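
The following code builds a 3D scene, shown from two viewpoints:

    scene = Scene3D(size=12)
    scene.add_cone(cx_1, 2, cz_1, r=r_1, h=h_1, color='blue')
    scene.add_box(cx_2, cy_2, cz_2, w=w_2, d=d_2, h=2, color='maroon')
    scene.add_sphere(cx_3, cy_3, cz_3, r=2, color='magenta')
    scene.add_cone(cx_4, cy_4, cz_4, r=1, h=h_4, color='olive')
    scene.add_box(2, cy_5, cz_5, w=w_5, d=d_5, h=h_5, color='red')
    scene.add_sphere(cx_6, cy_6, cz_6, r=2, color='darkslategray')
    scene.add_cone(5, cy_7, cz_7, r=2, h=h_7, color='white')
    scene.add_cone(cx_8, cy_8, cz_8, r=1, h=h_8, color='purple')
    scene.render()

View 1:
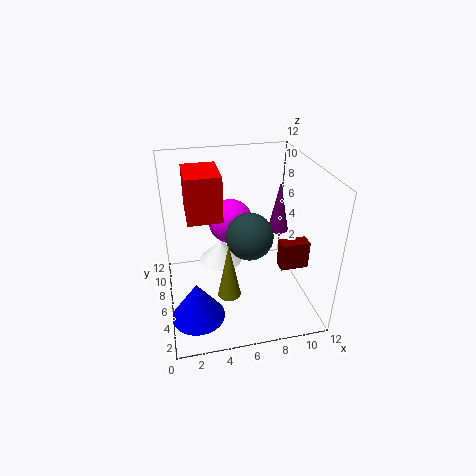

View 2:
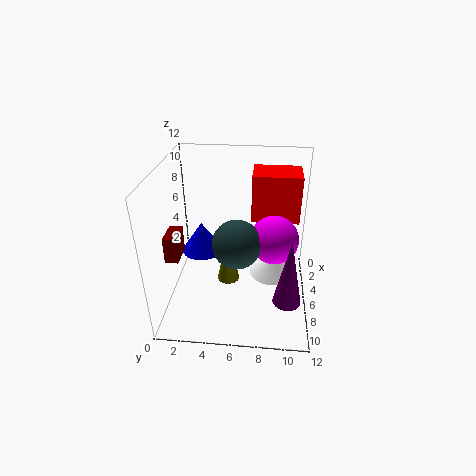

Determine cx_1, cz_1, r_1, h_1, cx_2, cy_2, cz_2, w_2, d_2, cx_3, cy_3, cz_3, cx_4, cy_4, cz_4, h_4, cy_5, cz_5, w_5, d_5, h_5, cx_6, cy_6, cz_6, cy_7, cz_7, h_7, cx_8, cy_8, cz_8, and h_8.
cx_1 = 2, cz_1 = 2, r_1 = 2, h_1 = 3, cx_2 = 8, cy_2 = 1, cz_2 = 6, w_2 = 2, d_2 = 1, cx_3 = 6, cy_3 = 9, cz_3 = 6, cx_4 = 5, cy_4 = 5, cz_4 = 1, h_4 = 5, cy_5 = 7, cz_5 = 7, w_5 = 3, d_5 = 4, h_5 = 4, cx_6 = 7, cy_6 = 6, cz_6 = 6, cy_7 = 9, cz_7 = 2, h_7 = 2, cx_8 = 11, cy_8 = 10, cz_8 = 4, h_8 = 5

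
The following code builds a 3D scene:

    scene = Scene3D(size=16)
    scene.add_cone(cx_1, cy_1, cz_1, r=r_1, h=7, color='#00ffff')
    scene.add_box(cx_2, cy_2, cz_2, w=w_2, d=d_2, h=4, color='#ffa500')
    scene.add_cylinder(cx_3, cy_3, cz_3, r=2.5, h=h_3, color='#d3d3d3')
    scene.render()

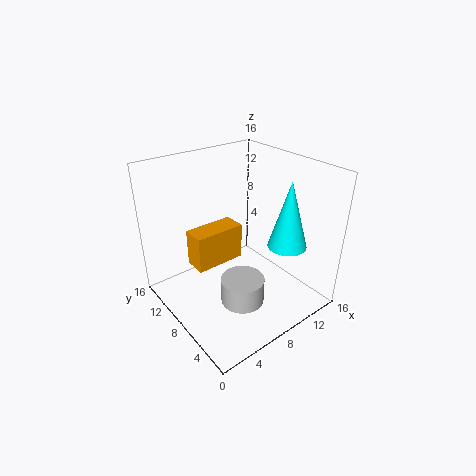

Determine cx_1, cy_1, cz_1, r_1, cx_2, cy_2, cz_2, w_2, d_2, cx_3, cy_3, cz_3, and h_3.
cx_1 = 10.5
cy_1 = 3
cz_1 = 8.5
r_1 = 2
cx_2 = 3
cy_2 = 8
cz_2 = 5.5
w_2 = 5.5
d_2 = 2.5
cx_3 = 7.5
cy_3 = 6.5
cz_3 = 0.5
h_3 = 3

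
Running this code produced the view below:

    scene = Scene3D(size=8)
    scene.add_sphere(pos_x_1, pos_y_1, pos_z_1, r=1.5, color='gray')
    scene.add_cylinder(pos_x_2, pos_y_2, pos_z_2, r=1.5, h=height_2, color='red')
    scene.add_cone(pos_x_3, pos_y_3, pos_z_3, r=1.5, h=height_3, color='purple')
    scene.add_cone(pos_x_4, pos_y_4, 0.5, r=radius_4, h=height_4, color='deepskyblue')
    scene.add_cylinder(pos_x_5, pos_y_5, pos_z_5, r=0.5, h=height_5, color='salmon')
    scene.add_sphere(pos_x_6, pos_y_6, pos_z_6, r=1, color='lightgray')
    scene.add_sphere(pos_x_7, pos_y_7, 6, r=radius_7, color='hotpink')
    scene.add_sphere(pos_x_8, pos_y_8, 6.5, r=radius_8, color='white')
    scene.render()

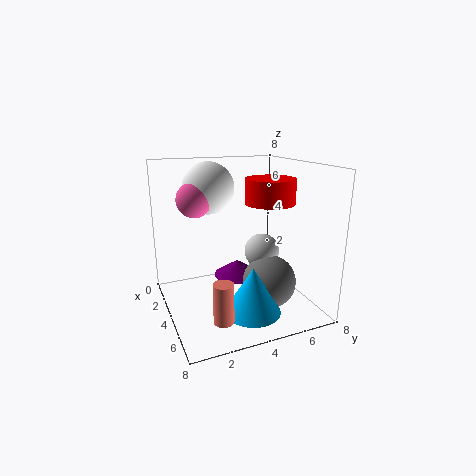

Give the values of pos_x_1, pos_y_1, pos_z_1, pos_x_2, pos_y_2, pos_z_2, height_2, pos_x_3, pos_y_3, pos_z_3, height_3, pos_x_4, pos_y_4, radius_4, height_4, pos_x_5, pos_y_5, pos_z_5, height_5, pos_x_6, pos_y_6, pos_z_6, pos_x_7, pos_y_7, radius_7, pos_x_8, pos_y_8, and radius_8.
pos_x_1 = 5, pos_y_1 = 5.5, pos_z_1 = 1.5, pos_x_2 = 3, pos_y_2 = 6.5, pos_z_2 = 5.5, height_2 = 1.5, pos_x_3 = 1.5, pos_y_3 = 5, pos_z_3 = 0.5, height_3 = 1, pos_x_4 = 6, pos_y_4 = 4, radius_4 = 1.5, height_4 = 2.5, pos_x_5 = 7, pos_y_5 = 2, pos_z_5 = 1, height_5 = 2, pos_x_6 = 4, pos_y_6 = 5.5, pos_z_6 = 3, pos_x_7 = 2.5, pos_y_7 = 2, radius_7 = 1, pos_x_8 = 2, pos_y_8 = 3, radius_8 = 1.5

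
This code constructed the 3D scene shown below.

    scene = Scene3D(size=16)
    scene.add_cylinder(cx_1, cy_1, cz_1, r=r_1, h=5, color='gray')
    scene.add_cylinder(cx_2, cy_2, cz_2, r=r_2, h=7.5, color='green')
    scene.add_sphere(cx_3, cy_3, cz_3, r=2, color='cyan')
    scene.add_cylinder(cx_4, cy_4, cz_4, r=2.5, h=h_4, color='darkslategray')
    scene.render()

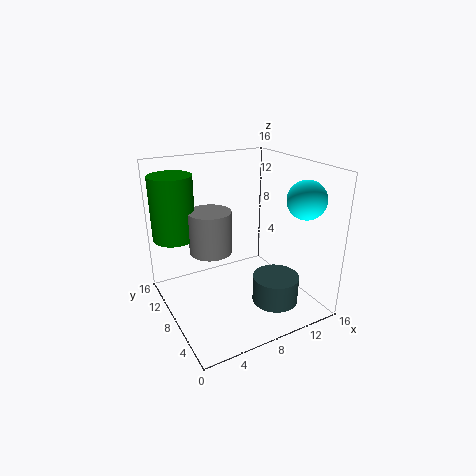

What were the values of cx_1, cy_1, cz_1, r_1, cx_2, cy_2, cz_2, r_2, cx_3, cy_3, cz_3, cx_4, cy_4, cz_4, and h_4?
cx_1 = 6
cy_1 = 11
cz_1 = 5.5
r_1 = 2.5
cx_2 = 2.5
cy_2 = 13.5
cz_2 = 7
r_2 = 2.5
cx_3 = 13
cy_3 = 3
cz_3 = 13
cx_4 = 10.5
cy_4 = 4
cz_4 = 1.5
h_4 = 3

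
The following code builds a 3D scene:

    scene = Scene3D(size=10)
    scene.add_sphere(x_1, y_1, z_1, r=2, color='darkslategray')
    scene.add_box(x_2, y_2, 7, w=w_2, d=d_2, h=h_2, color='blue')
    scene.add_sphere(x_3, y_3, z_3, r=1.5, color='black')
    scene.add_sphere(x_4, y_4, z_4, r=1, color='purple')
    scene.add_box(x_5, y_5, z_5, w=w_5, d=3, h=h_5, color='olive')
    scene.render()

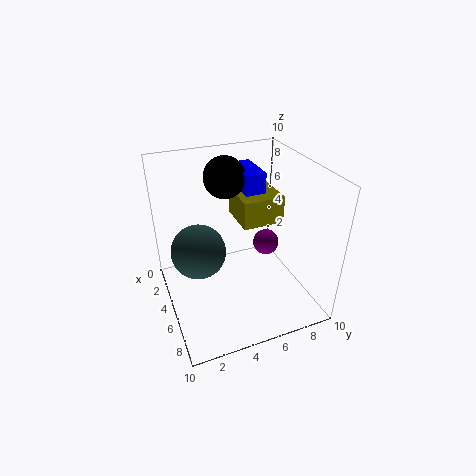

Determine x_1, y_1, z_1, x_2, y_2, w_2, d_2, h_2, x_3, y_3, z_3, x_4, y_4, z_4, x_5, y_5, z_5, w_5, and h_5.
x_1 = 3.5, y_1 = 2.5, z_1 = 3.5, x_2 = 1, y_2 = 6, w_2 = 3, d_2 = 1.5, h_2 = 2, x_3 = 2.5, y_3 = 5, z_3 = 8.5, x_4 = 3.5, y_4 = 8, z_4 = 3, x_5 = 2, y_5 = 5.5, z_5 = 5.5, w_5 = 3, h_5 = 2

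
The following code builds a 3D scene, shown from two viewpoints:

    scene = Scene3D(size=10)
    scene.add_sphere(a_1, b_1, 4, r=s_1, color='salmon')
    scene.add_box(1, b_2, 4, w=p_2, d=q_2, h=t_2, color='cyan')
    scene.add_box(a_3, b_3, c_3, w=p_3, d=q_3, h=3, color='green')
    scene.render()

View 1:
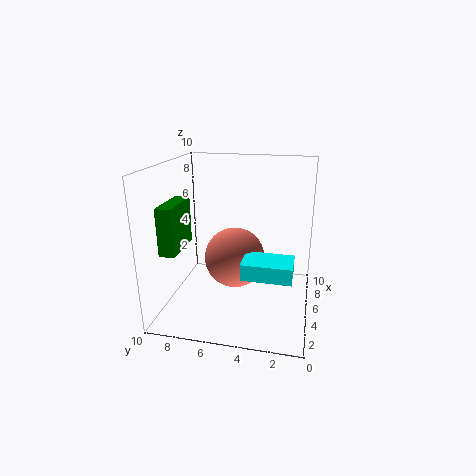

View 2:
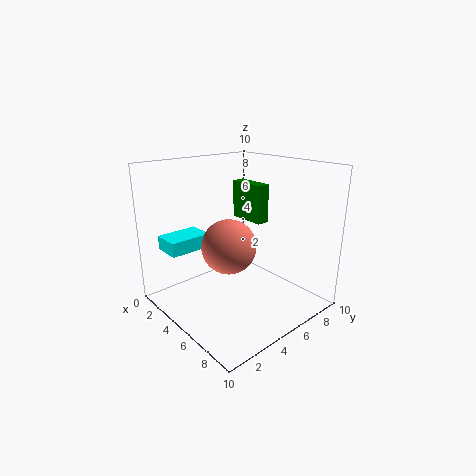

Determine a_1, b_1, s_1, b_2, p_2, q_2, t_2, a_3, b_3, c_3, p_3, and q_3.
a_1 = 4; b_1 = 5; s_1 = 2; b_2 = 1; p_2 = 2; q_2 = 3; t_2 = 1; a_3 = 1; b_3 = 8; c_3 = 5; p_3 = 3; q_3 = 1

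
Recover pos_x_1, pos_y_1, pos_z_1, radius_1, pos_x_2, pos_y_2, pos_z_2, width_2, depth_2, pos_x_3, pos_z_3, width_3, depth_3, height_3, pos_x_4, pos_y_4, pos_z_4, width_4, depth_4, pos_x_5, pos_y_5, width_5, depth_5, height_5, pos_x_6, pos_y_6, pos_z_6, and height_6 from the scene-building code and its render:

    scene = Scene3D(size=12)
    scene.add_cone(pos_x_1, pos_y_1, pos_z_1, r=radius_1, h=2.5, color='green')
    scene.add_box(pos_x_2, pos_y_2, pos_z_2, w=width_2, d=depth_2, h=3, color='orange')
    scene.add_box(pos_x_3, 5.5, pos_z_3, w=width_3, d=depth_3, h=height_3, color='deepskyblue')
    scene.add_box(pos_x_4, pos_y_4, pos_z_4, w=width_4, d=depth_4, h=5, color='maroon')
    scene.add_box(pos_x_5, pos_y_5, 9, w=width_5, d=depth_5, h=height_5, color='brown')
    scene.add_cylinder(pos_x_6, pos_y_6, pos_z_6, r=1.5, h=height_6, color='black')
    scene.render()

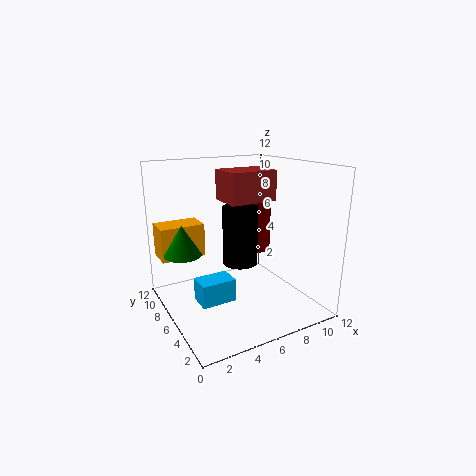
pos_x_1 = 1.5
pos_y_1 = 7
pos_z_1 = 5
radius_1 = 1.5
pos_x_2 = 0.5
pos_y_2 = 9.5
pos_z_2 = 3.5
width_2 = 4
depth_2 = 2.5
pos_x_3 = 2.5
pos_z_3 = 0.5
width_3 = 3
depth_3 = 2
height_3 = 2
pos_x_4 = 9.5
pos_y_4 = 8.5
pos_z_4 = 3
width_4 = 1.5
depth_4 = 3
pos_x_5 = 5
pos_y_5 = 5
width_5 = 4
depth_5 = 3
height_5 = 2.5
pos_x_6 = 6.5
pos_y_6 = 6.5
pos_z_6 = 3.5
height_6 = 5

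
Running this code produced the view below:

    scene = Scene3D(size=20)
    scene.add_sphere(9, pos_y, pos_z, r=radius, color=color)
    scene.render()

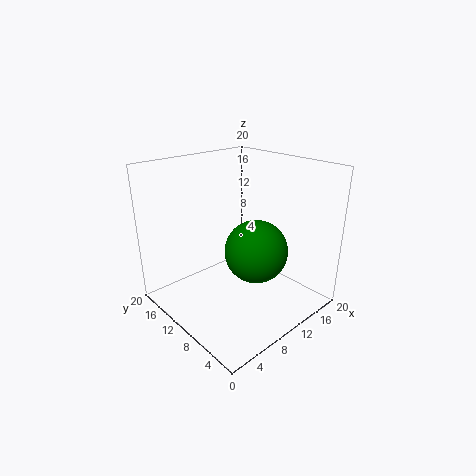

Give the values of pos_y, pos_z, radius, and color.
pos_y = 5.5, pos_z = 10, radius = 4, color = 'green'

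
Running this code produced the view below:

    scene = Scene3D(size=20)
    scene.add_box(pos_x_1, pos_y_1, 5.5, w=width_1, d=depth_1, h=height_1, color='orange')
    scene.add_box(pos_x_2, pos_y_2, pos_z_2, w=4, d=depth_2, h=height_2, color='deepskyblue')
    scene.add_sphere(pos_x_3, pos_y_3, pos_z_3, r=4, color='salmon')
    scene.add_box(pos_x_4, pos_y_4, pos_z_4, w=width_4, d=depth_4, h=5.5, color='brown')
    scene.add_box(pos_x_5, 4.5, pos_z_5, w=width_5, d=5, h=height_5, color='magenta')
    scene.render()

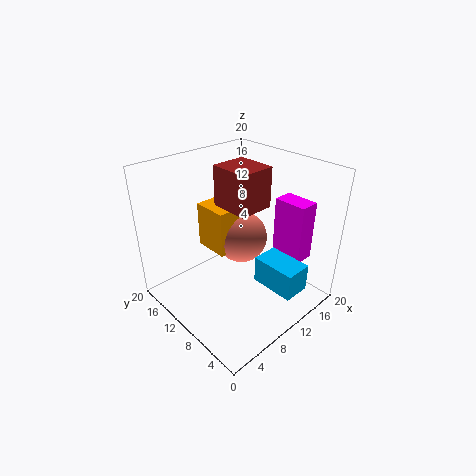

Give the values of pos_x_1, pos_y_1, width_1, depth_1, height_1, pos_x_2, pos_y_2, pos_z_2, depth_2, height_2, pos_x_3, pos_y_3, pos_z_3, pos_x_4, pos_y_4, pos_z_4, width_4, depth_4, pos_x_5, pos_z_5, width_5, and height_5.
pos_x_1 = 9.5
pos_y_1 = 13
width_1 = 4.5
depth_1 = 5.5
height_1 = 7
pos_x_2 = 12
pos_y_2 = 2
pos_z_2 = 2.5
depth_2 = 6.5
height_2 = 4
pos_x_3 = 14
pos_y_3 = 13.5
pos_z_3 = 7
pos_x_4 = 8.5
pos_y_4 = 7.5
pos_z_4 = 14.5
width_4 = 5
depth_4 = 5.5
pos_x_5 = 17
pos_z_5 = 5
width_5 = 3
height_5 = 9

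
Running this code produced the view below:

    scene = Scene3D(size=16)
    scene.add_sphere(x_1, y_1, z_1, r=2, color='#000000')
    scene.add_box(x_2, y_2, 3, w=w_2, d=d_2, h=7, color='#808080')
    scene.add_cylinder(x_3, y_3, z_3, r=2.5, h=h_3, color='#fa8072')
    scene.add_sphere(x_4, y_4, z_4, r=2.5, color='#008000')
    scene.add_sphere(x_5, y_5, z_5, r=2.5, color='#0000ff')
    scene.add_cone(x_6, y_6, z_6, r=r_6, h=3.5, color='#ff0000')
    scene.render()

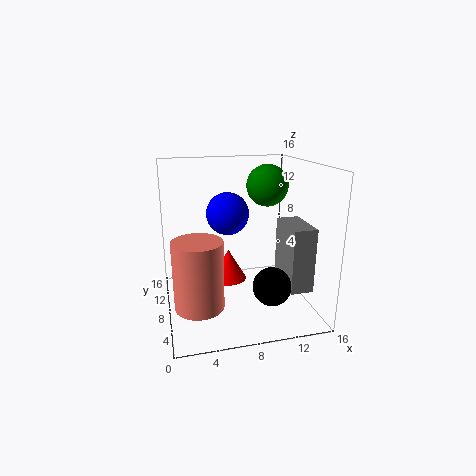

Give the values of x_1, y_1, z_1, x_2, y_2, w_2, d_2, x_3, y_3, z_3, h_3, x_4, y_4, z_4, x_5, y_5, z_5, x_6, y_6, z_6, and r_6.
x_1 = 10.5, y_1 = 3.5, z_1 = 4, x_2 = 12.5, y_2 = 3, w_2 = 2.5, d_2 = 5, x_3 = 3, y_3 = 4, z_3 = 2.5, h_3 = 7, x_4 = 12.5, y_4 = 11.5, z_4 = 13, x_5 = 7.5, y_5 = 11, z_5 = 10, x_6 = 7, y_6 = 8.5, z_6 = 3, r_6 = 2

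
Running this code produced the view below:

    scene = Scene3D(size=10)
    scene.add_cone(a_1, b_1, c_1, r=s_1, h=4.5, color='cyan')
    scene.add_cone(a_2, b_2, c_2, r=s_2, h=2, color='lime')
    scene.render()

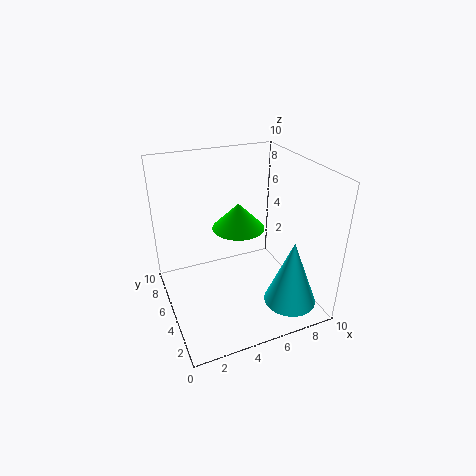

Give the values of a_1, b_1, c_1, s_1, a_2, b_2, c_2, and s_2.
a_1 = 7.5, b_1 = 1.75, c_1 = 1.25, s_1 = 1.75, a_2 = 6, b_2 = 7.25, c_2 = 4.5, s_2 = 2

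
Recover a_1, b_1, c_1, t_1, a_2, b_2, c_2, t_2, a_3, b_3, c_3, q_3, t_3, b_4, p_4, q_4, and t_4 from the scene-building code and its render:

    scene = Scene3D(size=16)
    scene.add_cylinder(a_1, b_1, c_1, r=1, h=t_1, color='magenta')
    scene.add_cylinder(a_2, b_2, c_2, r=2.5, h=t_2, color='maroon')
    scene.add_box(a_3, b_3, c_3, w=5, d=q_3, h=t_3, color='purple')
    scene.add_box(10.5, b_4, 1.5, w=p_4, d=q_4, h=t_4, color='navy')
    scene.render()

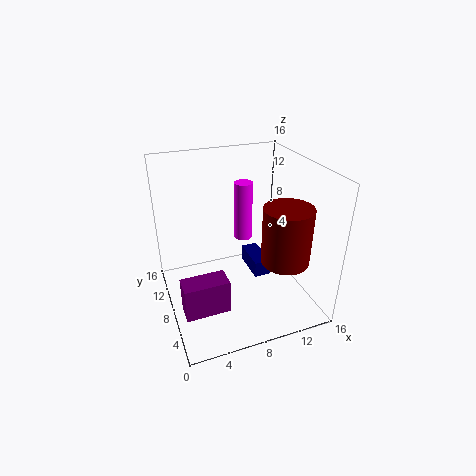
a_1 = 9, b_1 = 9, c_1 = 7.5, t_1 = 6.5, a_2 = 11.5, b_2 = 3.5, c_2 = 7, t_2 = 6, a_3 = 1, b_3 = 5, c_3 = 0.5, q_3 = 2.5, t_3 = 4, b_4 = 8.5, p_4 = 2, q_4 = 4.5, t_4 = 2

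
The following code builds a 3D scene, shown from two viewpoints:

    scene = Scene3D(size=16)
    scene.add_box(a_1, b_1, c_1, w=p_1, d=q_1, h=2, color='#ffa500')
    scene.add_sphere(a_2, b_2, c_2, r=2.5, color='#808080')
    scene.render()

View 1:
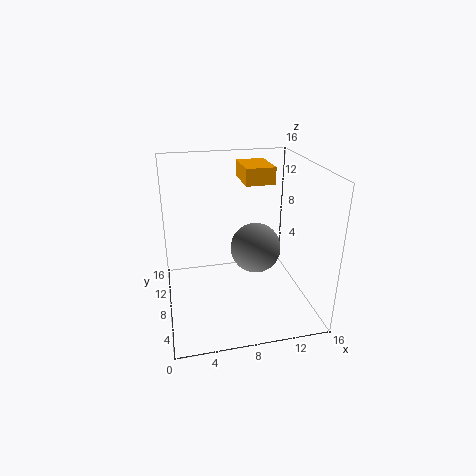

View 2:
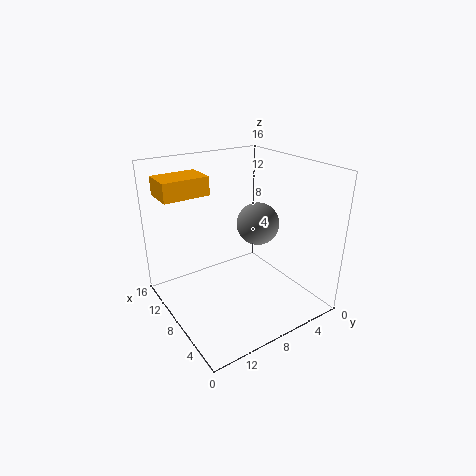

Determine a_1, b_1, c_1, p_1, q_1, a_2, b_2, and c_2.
a_1 = 9.5; b_1 = 10.5; c_1 = 13; p_1 = 3.5; q_1 = 5; a_2 = 9; b_2 = 4.5; c_2 = 8.5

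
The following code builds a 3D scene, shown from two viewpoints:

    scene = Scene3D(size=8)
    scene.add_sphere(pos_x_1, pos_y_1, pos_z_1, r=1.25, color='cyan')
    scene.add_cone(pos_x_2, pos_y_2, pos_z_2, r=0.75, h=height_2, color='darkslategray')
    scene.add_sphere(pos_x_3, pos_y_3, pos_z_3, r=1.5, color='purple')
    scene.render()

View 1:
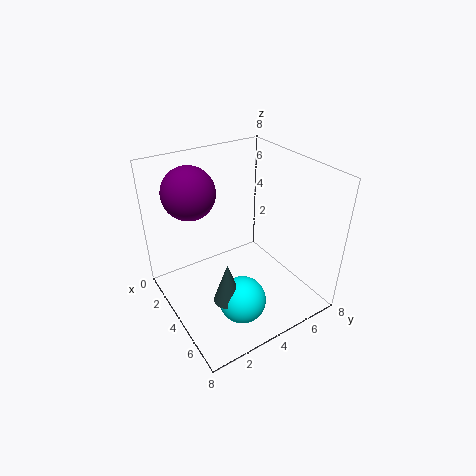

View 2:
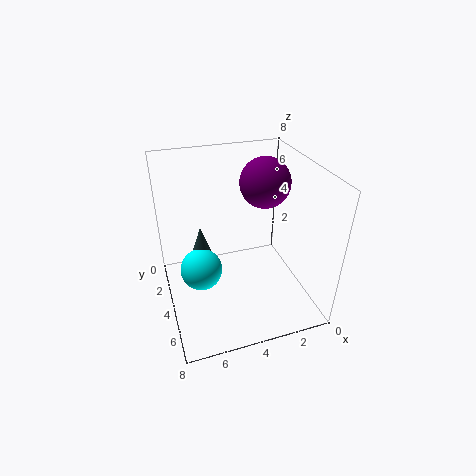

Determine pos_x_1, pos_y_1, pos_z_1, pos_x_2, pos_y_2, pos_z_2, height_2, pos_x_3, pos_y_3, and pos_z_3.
pos_x_1 = 6
pos_y_1 = 3
pos_z_1 = 1.5
pos_x_2 = 5.75
pos_y_2 = 2.25
pos_z_2 = 1.75
height_2 = 2.25
pos_x_3 = 1.75
pos_y_3 = 2.25
pos_z_3 = 6.25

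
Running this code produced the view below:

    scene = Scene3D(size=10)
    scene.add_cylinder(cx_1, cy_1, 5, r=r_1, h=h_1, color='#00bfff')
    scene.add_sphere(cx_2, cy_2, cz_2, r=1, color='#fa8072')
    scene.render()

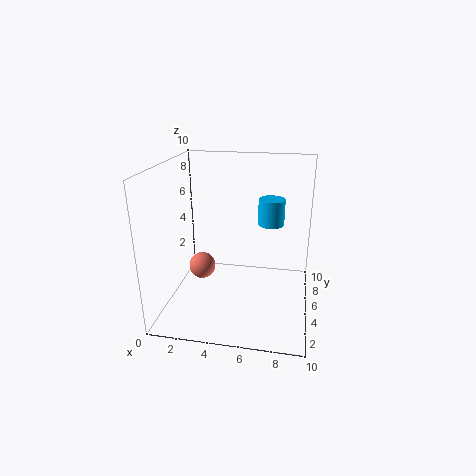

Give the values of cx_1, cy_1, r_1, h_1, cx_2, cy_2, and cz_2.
cx_1 = 7, cy_1 = 8, r_1 = 1, h_1 = 2, cx_2 = 2, cy_2 = 6, cz_2 = 2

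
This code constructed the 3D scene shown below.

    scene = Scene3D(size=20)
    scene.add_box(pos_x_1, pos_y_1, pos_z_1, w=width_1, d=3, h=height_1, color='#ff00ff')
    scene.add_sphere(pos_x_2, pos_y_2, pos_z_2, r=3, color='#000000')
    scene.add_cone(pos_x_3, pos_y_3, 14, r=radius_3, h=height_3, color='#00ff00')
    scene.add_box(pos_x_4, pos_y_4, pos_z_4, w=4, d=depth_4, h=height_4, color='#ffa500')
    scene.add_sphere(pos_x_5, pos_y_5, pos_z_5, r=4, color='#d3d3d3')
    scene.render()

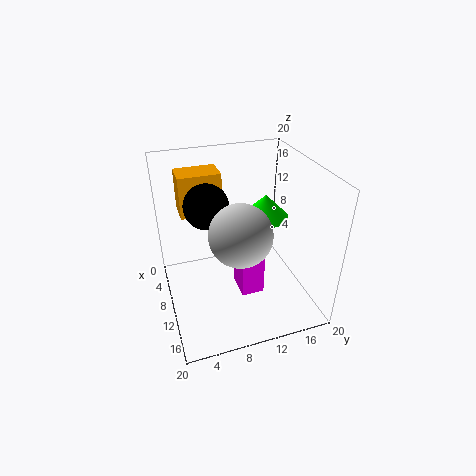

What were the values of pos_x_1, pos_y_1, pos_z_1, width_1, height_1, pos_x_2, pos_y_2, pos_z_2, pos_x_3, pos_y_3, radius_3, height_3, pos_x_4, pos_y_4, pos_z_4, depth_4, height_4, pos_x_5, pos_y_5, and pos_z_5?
pos_x_1 = 11
pos_y_1 = 9
pos_z_1 = 4
width_1 = 4
height_1 = 6
pos_x_2 = 9
pos_y_2 = 6
pos_z_2 = 15
pos_x_3 = 12
pos_y_3 = 13
radius_3 = 3
height_3 = 3
pos_x_4 = 2
pos_y_4 = 3
pos_z_4 = 12
depth_4 = 6
height_4 = 6
pos_x_5 = 14
pos_y_5 = 9
pos_z_5 = 13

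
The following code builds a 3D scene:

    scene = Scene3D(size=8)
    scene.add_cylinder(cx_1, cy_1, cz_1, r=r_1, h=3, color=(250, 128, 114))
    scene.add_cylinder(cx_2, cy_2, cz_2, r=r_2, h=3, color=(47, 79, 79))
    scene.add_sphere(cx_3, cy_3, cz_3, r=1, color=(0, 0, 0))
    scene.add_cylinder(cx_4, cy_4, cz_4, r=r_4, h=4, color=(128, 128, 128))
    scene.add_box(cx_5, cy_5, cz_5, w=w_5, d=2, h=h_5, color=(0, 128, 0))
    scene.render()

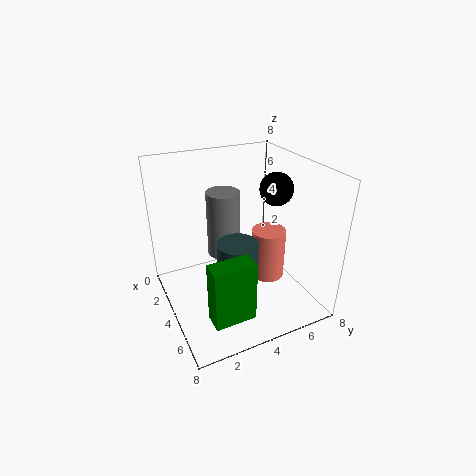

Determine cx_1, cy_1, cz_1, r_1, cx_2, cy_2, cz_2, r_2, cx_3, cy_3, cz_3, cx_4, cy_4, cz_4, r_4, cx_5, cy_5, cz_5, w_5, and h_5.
cx_1 = 4
cy_1 = 6
cz_1 = 1
r_1 = 1
cx_2 = 6
cy_2 = 3
cz_2 = 2
r_2 = 1
cx_3 = 3
cy_3 = 7
cz_3 = 6
cx_4 = 2
cy_4 = 4
cz_4 = 2
r_4 = 1
cx_5 = 7
cy_5 = 1
cz_5 = 2
w_5 = 1
h_5 = 3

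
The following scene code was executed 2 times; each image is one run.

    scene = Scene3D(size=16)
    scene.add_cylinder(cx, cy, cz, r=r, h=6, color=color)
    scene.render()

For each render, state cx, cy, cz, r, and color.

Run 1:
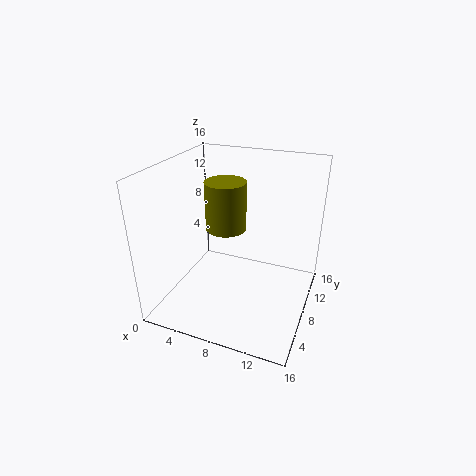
cx = 5; cy = 11.5; cz = 7; r = 2.5; color = 'olive'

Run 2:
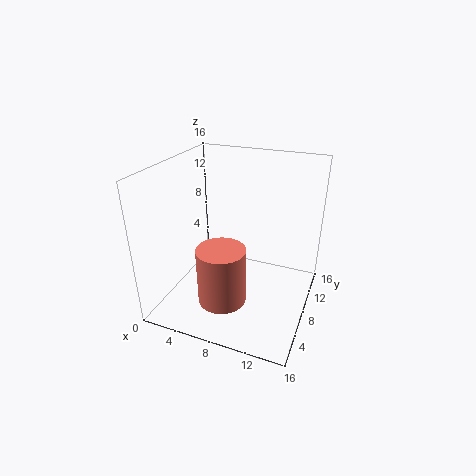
cx = 8; cy = 3.5; cz = 3; r = 2.5; color = 'salmon'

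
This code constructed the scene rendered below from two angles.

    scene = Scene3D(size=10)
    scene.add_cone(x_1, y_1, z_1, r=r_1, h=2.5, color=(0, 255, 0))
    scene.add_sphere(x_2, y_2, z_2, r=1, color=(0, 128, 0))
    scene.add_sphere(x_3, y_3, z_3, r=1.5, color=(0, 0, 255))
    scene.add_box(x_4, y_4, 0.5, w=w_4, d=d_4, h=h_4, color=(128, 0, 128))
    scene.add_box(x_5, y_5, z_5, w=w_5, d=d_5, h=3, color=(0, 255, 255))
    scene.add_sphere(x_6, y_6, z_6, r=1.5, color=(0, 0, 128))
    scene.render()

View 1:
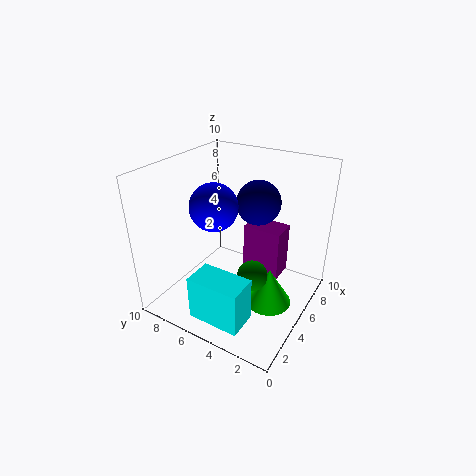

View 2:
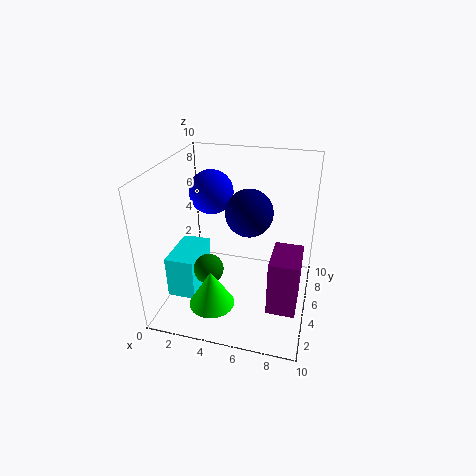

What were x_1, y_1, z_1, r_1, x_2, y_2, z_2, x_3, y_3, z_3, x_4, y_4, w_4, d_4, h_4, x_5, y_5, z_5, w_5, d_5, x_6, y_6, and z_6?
x_1 = 4; y_1 = 2; z_1 = 1.5; r_1 = 1.5; x_2 = 3.5; y_2 = 3; z_2 = 3.5; x_3 = 3; y_3 = 5.5; z_3 = 8; x_4 = 7.5; y_4 = 3; w_4 = 2; d_4 = 3; h_4 = 4; x_5 = 0.5; y_5 = 2.5; z_5 = 1; w_5 = 2; d_5 = 3.5; x_6 = 6; y_6 = 4; z_6 = 7.5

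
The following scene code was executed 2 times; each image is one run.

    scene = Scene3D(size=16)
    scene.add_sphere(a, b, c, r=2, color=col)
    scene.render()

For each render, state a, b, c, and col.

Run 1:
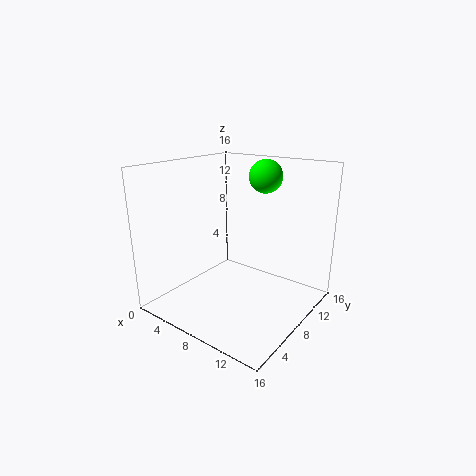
a = 8; b = 13.5; c = 14; col = 'lime'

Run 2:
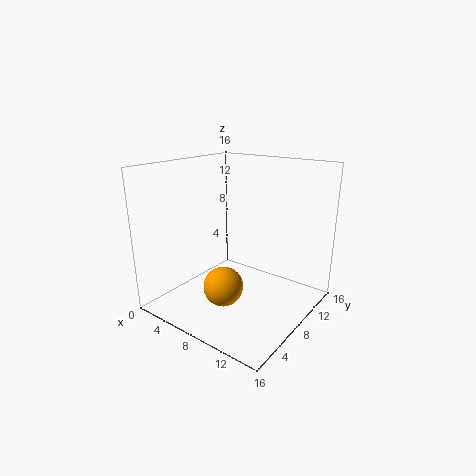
a = 9.5; b = 3.5; c = 4.5; col = 'orange'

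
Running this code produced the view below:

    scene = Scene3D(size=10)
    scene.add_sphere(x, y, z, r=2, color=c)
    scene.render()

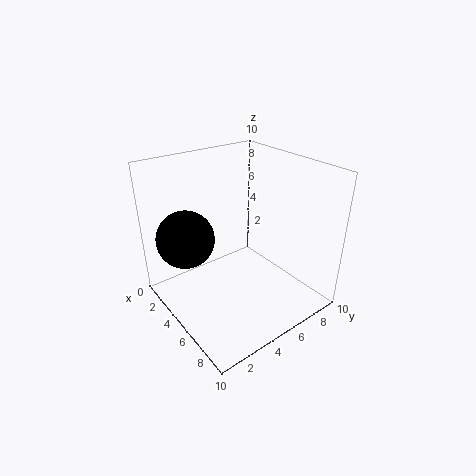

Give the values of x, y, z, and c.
x = 3
y = 2
z = 5
c = 'black'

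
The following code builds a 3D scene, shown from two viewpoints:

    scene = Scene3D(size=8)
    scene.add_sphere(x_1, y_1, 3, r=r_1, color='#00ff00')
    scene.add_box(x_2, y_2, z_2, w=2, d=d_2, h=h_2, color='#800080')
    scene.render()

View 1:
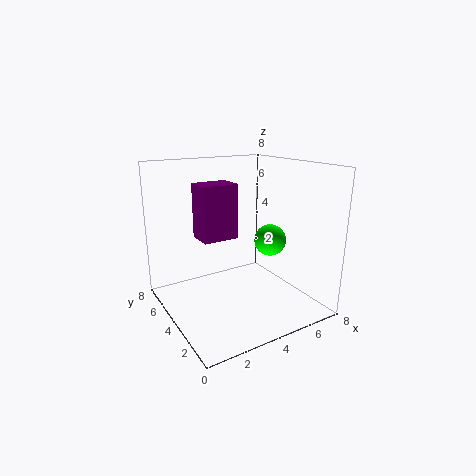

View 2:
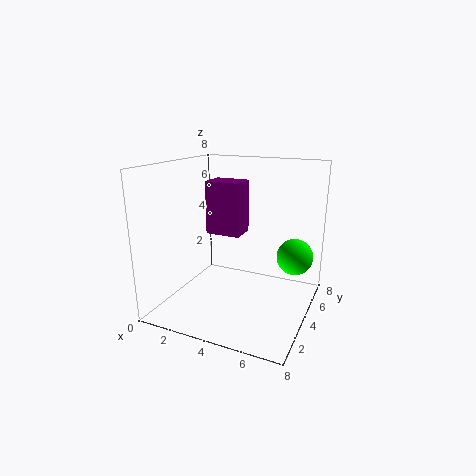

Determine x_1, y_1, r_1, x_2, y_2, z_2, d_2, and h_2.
x_1 = 7
y_1 = 5
r_1 = 1
x_2 = 2
y_2 = 4
z_2 = 4
d_2 = 1.5
h_2 = 3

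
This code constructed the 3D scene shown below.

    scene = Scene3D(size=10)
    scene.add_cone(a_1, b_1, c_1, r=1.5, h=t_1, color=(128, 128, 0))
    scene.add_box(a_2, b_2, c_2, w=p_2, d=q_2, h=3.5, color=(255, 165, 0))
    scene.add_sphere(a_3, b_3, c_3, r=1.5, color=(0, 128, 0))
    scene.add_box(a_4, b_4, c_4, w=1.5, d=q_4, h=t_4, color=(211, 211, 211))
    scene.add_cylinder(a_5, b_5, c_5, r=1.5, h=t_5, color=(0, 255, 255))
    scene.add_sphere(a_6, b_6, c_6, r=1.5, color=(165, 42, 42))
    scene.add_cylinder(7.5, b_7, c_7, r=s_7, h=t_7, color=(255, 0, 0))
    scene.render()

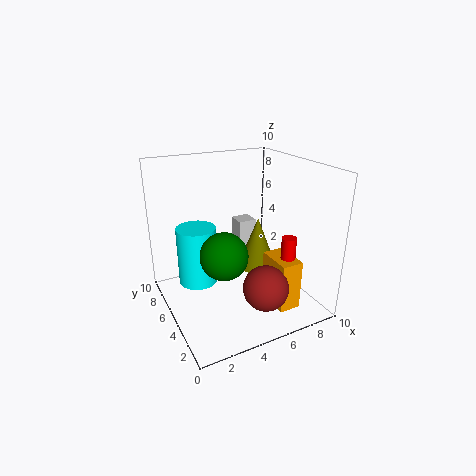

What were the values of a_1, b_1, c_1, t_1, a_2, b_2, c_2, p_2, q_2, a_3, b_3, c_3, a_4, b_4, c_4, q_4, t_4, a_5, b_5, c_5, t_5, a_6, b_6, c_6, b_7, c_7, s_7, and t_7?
a_1 = 7.5, b_1 = 6.5, c_1 = 1.5, t_1 = 4, a_2 = 6.5, b_2 = 1.5, c_2 = 0.5, p_2 = 1.5, q_2 = 2.5, a_3 = 3, b_3 = 3, c_3 = 5, a_4 = 7, b_4 = 8.5, c_4 = 1.5, q_4 = 1.5, t_4 = 3, a_5 = 3, b_5 = 8, c_5 = 0.5, t_5 = 4.5, a_6 = 5.5, b_6 = 2, c_6 = 2.5, b_7 = 2.5, c_7 = 3.5, s_7 = 0.5, t_7 = 2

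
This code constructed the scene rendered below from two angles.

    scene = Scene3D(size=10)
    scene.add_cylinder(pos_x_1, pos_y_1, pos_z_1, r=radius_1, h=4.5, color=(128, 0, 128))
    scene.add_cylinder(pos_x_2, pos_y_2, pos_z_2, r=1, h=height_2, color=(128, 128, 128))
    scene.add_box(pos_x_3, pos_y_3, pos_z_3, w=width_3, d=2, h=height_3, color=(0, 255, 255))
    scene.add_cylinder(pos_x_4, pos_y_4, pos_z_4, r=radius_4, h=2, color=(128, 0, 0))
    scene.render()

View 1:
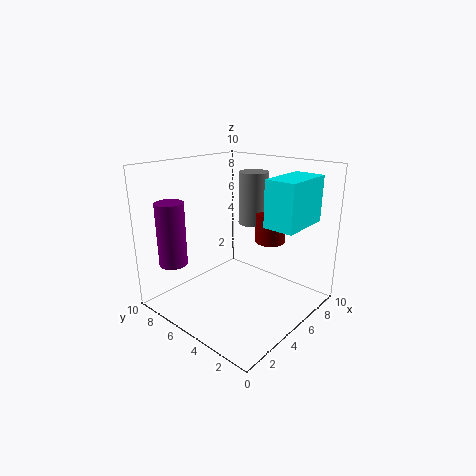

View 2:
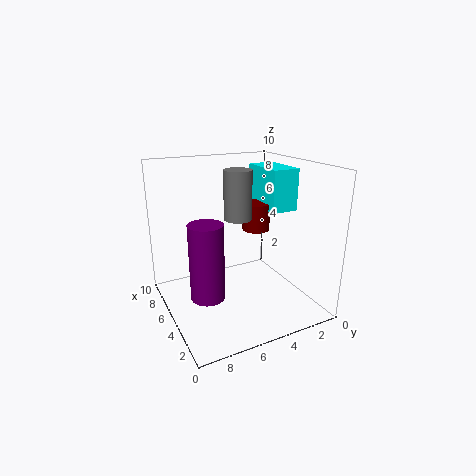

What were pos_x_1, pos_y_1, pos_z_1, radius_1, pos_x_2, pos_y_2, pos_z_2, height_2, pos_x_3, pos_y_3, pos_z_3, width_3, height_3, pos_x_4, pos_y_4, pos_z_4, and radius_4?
pos_x_1 = 2
pos_y_1 = 8.5
pos_z_1 = 3
radius_1 = 1
pos_x_2 = 6
pos_y_2 = 4.5
pos_z_2 = 6
height_2 = 3.5
pos_x_3 = 4.5
pos_y_3 = 0.5
pos_z_3 = 6.5
width_3 = 3.5
height_3 = 3
pos_x_4 = 6
pos_y_4 = 3
pos_z_4 = 5
radius_4 = 1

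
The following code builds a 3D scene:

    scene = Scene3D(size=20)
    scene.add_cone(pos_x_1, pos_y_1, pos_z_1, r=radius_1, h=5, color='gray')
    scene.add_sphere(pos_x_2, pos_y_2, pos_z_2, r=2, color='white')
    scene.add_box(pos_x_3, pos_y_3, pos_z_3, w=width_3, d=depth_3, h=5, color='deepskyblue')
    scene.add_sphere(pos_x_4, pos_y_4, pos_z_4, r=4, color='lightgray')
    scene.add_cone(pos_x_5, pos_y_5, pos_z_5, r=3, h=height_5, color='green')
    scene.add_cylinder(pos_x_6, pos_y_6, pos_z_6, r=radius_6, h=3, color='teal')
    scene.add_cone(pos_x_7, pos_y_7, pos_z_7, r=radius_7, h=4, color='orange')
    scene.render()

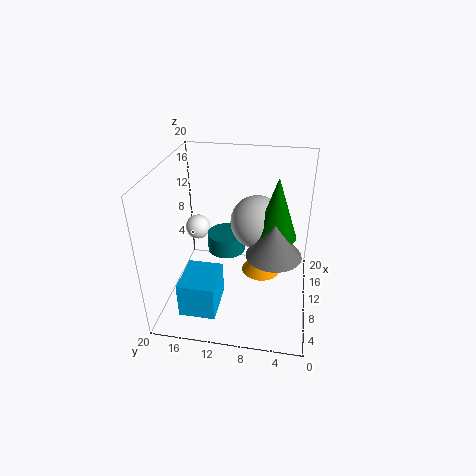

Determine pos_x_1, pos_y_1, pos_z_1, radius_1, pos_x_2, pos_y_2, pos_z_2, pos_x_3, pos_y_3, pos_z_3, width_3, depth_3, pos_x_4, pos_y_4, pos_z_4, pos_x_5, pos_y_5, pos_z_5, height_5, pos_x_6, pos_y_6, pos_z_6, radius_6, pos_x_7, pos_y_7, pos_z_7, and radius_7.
pos_x_1 = 11, pos_y_1 = 5, pos_z_1 = 7, radius_1 = 4, pos_x_2 = 17, pos_y_2 = 18, pos_z_2 = 7, pos_x_3 = 3, pos_y_3 = 12, pos_z_3 = 1, width_3 = 6, depth_3 = 5, pos_x_4 = 15, pos_y_4 = 8, pos_z_4 = 10, pos_x_5 = 13, pos_y_5 = 5, pos_z_5 = 9, height_5 = 9, pos_x_6 = 16, pos_y_6 = 13, pos_z_6 = 4, radius_6 = 3, pos_x_7 = 14, pos_y_7 = 7, pos_z_7 = 2, radius_7 = 3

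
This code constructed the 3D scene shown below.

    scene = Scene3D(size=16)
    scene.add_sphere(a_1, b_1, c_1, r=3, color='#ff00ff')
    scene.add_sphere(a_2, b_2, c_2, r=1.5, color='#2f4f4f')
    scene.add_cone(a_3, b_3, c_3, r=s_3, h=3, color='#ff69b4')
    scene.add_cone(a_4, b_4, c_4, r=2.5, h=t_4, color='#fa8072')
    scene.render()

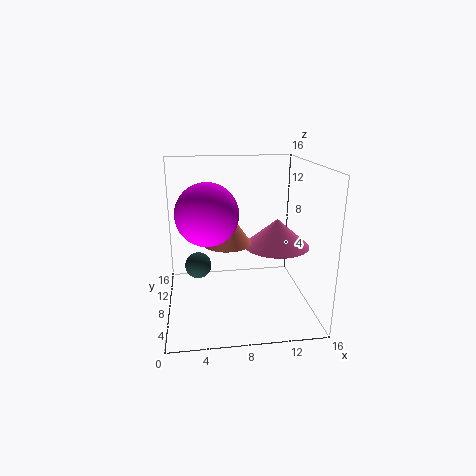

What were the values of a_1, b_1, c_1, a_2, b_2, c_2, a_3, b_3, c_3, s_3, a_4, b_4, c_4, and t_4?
a_1 = 4.5; b_1 = 4; c_1 = 12; a_2 = 3.5; b_2 = 9; c_2 = 4.5; a_3 = 12; b_3 = 6.5; c_3 = 7.5; s_3 = 3.5; a_4 = 6.5; b_4 = 5.5; c_4 = 8.5; t_4 = 3.5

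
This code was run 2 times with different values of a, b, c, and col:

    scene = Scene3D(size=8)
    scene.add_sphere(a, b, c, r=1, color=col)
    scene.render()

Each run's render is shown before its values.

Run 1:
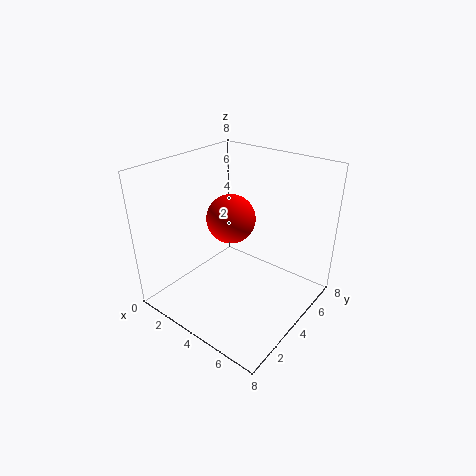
a = 6; b = 1; c = 7; col = 'red'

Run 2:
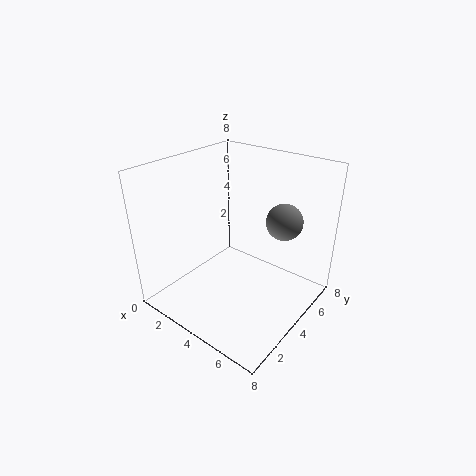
a = 6; b = 5.5; c = 5; col = 'gray'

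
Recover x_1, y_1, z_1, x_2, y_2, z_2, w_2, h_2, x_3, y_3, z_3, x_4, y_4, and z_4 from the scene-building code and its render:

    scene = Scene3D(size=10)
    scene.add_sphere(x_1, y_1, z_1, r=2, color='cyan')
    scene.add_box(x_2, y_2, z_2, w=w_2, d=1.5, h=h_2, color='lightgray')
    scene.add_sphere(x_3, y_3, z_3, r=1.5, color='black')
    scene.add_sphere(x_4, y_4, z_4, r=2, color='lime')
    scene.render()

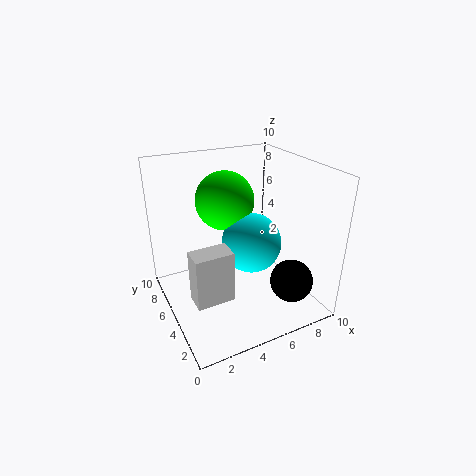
x_1 = 5.5
y_1 = 4
z_1 = 5
x_2 = 1
y_2 = 2.5
z_2 = 2
w_2 = 2.5
h_2 = 3.5
x_3 = 8
y_3 = 2.5
z_3 = 2
x_4 = 4.5
y_4 = 6
z_4 = 7.5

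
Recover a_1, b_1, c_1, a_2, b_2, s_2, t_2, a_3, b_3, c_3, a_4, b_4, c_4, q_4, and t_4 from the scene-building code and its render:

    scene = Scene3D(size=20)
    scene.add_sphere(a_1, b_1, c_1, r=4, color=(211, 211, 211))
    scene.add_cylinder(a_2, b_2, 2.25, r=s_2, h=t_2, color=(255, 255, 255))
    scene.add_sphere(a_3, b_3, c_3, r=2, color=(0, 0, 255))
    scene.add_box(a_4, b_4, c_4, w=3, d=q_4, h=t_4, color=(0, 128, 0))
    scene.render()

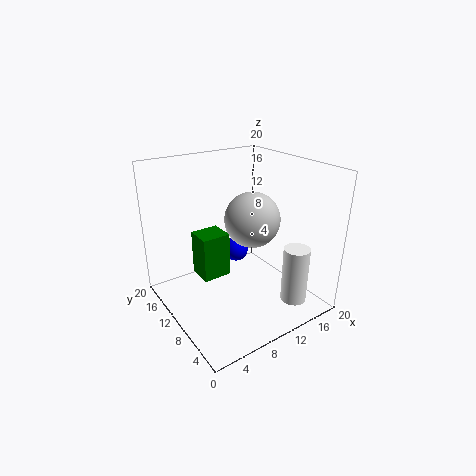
a_1 = 13, b_1 = 10.75, c_1 = 11.75, a_2 = 14.5, b_2 = 3, s_2 = 1.75, t_2 = 7.75, a_3 = 14.25, b_3 = 16.75, c_3 = 4, a_4 = 0.75, b_4 = 2.5, c_4 = 10.5, q_4 = 2.75, t_4 = 4.75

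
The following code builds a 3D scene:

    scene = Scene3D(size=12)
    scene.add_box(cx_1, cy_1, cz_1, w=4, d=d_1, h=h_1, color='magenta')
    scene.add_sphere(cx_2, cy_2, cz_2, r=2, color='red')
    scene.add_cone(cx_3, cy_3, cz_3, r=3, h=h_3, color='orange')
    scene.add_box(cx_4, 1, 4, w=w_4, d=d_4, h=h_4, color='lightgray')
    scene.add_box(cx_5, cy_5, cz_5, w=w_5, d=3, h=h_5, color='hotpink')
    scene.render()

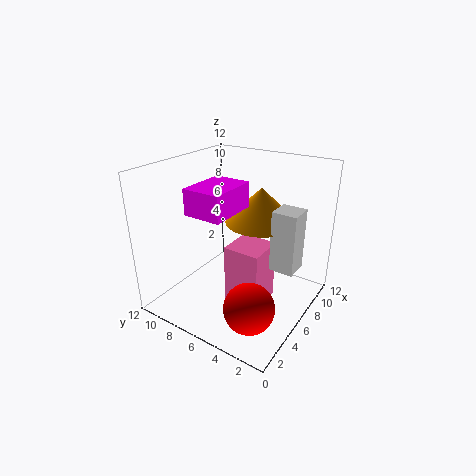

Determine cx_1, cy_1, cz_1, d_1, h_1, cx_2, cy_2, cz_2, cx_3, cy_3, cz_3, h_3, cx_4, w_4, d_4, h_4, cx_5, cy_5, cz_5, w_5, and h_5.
cx_1 = 2, cy_1 = 5, cz_1 = 9, d_1 = 3, h_1 = 2, cx_2 = 3, cy_2 = 3, cz_2 = 2, cx_3 = 8, cy_3 = 5, cz_3 = 7, h_3 = 3, cx_4 = 6, w_4 = 2, d_4 = 2, h_4 = 5, cx_5 = 4, cy_5 = 3, cz_5 = 1, w_5 = 3, h_5 = 5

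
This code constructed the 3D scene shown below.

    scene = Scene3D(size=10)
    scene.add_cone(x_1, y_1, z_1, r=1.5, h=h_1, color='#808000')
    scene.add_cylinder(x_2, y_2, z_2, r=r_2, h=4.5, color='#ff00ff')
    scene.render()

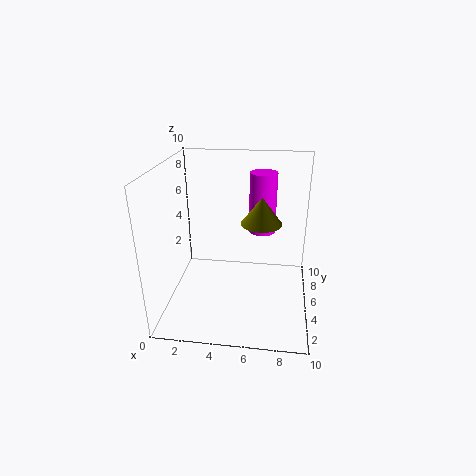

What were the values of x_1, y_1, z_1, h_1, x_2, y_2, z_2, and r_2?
x_1 = 6.5, y_1 = 6.5, z_1 = 5.5, h_1 = 2, x_2 = 6.5, y_2 = 7.5, z_2 = 4.5, r_2 = 1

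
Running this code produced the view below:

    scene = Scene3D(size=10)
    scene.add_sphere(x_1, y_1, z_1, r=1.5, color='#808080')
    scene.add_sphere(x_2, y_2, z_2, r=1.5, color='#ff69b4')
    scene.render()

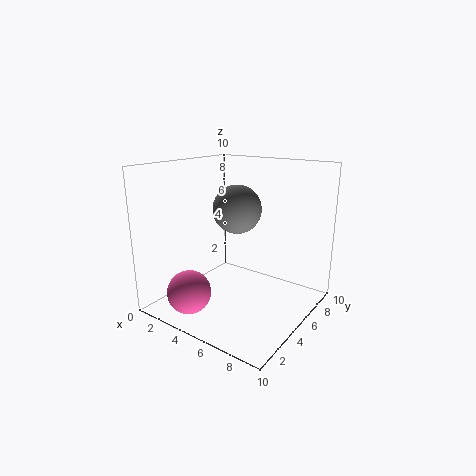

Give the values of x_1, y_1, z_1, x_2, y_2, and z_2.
x_1 = 6
y_1 = 3.5
z_1 = 7.5
x_2 = 3
y_2 = 2
z_2 = 1.5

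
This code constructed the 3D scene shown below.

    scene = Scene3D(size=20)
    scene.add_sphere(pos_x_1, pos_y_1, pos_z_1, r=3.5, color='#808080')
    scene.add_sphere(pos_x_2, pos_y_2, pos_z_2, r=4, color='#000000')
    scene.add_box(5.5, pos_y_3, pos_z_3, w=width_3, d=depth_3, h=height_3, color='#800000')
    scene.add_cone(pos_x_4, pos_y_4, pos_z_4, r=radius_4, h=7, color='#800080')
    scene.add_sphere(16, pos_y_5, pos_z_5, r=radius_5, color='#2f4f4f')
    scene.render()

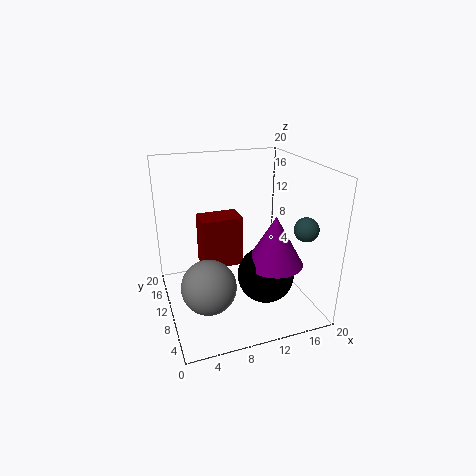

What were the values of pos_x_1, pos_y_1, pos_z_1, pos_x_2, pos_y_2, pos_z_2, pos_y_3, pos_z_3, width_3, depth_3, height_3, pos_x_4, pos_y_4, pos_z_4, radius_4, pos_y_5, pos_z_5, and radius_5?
pos_x_1 = 4.5
pos_y_1 = 5.5
pos_z_1 = 6
pos_x_2 = 13.5
pos_y_2 = 8
pos_z_2 = 4.5
pos_y_3 = 12
pos_z_3 = 4.5
width_3 = 6
depth_3 = 4
height_3 = 7.5
pos_x_4 = 14.5
pos_y_4 = 7.5
pos_z_4 = 6.5
radius_4 = 4
pos_y_5 = 2.5
pos_z_5 = 13.5
radius_5 = 1.5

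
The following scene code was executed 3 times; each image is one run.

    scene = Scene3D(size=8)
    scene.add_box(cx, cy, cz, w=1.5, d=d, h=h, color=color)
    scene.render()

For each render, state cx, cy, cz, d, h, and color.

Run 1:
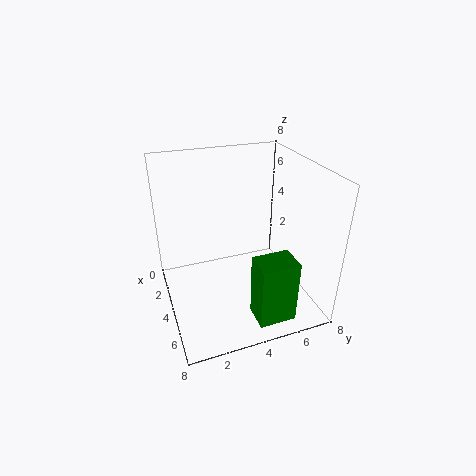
cx = 6, cy = 4, cz = 0.5, d = 2, h = 3.5, color = 'green'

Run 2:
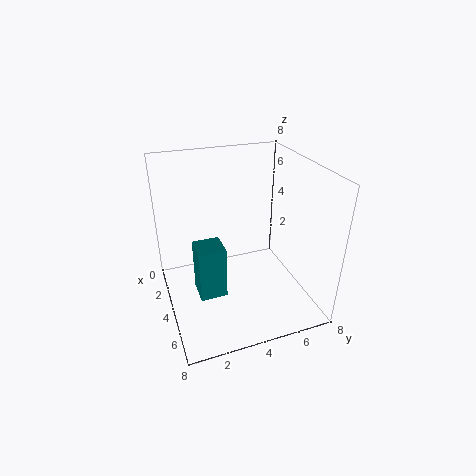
cx = 3.5, cy = 1.5, cz = 1, d = 1.5, h = 3, color = 'teal'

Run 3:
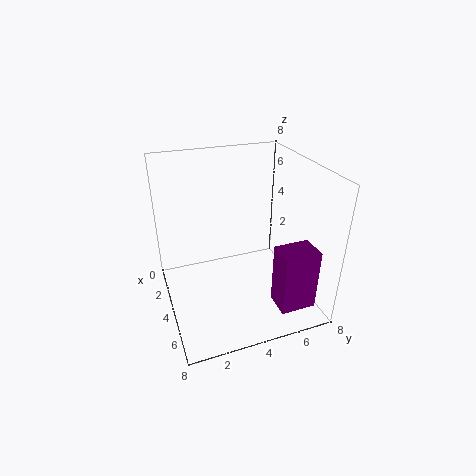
cx = 5.5, cy = 5.5, cz = 0.5, d = 2, h = 3.5, color = 'purple'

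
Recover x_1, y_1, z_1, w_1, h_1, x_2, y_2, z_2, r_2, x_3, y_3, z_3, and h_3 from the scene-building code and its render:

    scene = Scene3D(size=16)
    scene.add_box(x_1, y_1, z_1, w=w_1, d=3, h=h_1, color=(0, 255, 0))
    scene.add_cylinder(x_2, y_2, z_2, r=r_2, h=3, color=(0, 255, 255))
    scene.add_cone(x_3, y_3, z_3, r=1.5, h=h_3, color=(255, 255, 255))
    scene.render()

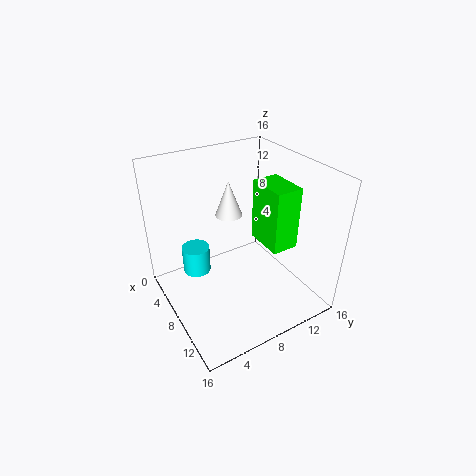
x_1 = 7, y_1 = 10.5, z_1 = 7, w_1 = 4.5, h_1 = 7, x_2 = 6.5, y_2 = 3.5, z_2 = 4.5, r_2 = 1.5, x_3 = 6, y_3 = 8, z_3 = 10, h_3 = 4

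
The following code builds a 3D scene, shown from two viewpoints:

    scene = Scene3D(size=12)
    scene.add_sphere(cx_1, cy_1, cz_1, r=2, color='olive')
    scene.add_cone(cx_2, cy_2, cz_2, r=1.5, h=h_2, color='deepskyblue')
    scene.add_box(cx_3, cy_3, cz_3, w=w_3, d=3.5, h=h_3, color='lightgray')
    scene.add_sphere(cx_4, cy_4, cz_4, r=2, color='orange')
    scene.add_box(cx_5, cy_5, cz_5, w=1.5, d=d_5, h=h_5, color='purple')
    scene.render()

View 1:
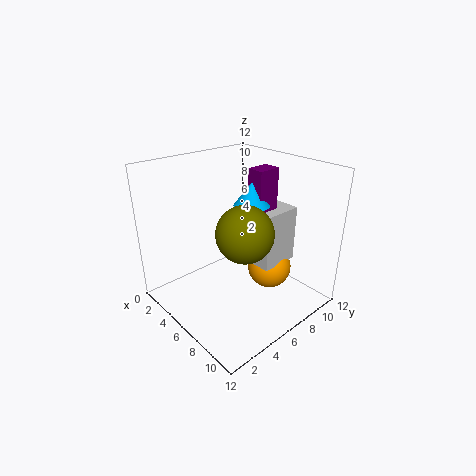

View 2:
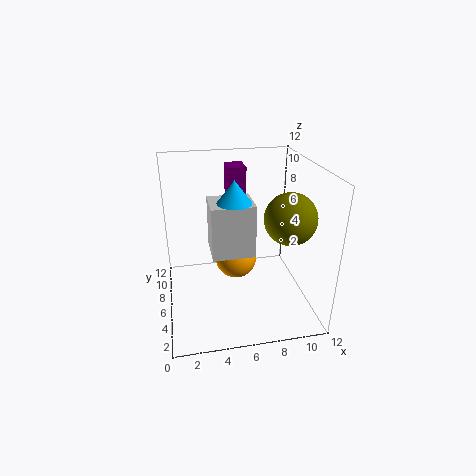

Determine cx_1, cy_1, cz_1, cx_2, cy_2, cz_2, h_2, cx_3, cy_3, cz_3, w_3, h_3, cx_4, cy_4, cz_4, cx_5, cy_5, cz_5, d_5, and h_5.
cx_1 = 9.5; cy_1 = 3.5; cz_1 = 8.5; cx_2 = 6; cy_2 = 7.5; cz_2 = 8.5; h_2 = 2; cx_3 = 4; cy_3 = 7.5; cz_3 = 3; w_3 = 4; h_3 = 5; cx_4 = 6.5; cy_4 = 9.5; cz_4 = 2; cx_5 = 5.5; cy_5 = 7.5; cz_5 = 6; d_5 = 2; h_5 = 5.5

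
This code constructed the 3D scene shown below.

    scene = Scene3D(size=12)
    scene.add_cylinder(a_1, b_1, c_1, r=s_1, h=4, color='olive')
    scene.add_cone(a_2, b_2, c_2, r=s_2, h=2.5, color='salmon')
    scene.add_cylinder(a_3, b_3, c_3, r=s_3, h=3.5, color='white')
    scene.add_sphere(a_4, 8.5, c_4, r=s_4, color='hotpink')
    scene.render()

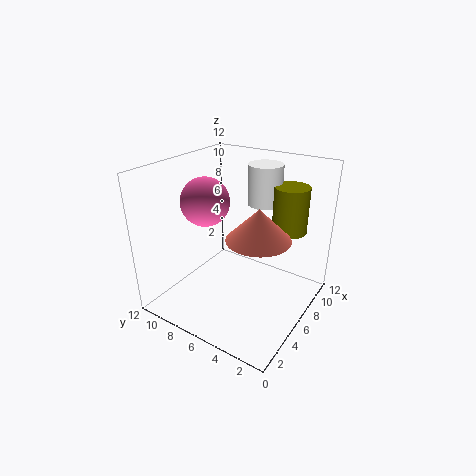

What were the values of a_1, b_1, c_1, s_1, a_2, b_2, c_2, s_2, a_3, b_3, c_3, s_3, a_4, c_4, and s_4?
a_1 = 9.5
b_1 = 3
c_1 = 6
s_1 = 1.5
a_2 = 5
b_2 = 3.5
c_2 = 7
s_2 = 2.5
a_3 = 9.5
b_3 = 5.5
c_3 = 8
s_3 = 1.5
a_4 = 5
c_4 = 9
s_4 = 2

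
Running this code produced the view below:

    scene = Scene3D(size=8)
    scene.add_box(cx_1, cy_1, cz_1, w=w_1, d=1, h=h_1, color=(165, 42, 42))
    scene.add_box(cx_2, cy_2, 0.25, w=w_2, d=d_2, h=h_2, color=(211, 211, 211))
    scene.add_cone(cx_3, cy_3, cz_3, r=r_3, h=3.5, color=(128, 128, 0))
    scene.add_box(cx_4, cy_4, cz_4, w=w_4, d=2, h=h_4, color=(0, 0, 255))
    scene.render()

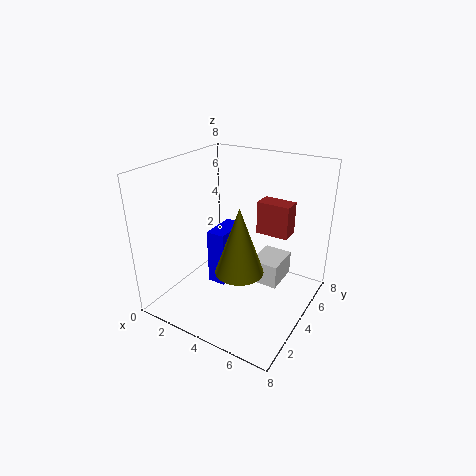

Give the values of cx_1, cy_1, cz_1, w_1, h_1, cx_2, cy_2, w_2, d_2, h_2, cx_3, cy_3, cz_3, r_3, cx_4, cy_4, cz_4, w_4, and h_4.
cx_1 = 5
cy_1 = 4.25
cz_1 = 4.5
w_1 = 1.75
h_1 = 1.75
cx_2 = 4
cy_2 = 5.5
w_2 = 1.75
d_2 = 2.25
h_2 = 1.5
cx_3 = 5
cy_3 = 2.5
cz_3 = 3
r_3 = 1.25
cx_4 = 3
cy_4 = 2.5
cz_4 = 1.75
w_4 = 1
h_4 = 3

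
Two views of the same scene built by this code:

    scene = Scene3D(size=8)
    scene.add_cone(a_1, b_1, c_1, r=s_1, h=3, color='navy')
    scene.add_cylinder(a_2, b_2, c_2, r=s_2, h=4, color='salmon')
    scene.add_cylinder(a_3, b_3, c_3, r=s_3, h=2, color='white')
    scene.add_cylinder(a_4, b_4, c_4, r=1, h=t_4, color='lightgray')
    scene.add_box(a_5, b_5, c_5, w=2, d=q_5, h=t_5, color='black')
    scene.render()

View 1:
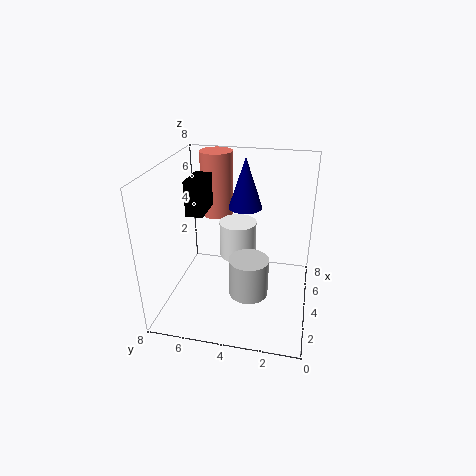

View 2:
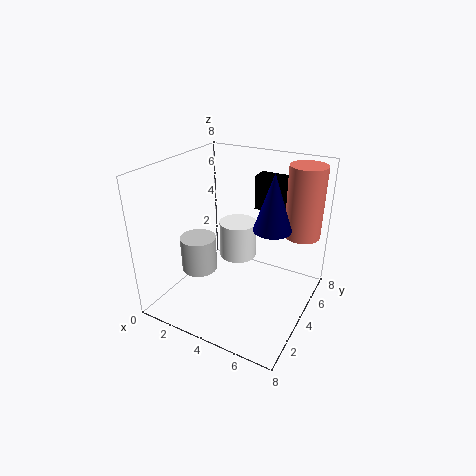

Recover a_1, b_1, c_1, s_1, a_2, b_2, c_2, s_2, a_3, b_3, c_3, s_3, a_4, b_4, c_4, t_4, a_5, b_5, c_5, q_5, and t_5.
a_1 = 6
b_1 = 4
c_1 = 5
s_1 = 1
a_2 = 7
b_2 = 6
c_2 = 4
s_2 = 1
a_3 = 4
b_3 = 4
c_3 = 3
s_3 = 1
a_4 = 2
b_4 = 3
c_4 = 2
t_4 = 2
a_5 = 4
b_5 = 6
c_5 = 5
q_5 = 1
t_5 = 2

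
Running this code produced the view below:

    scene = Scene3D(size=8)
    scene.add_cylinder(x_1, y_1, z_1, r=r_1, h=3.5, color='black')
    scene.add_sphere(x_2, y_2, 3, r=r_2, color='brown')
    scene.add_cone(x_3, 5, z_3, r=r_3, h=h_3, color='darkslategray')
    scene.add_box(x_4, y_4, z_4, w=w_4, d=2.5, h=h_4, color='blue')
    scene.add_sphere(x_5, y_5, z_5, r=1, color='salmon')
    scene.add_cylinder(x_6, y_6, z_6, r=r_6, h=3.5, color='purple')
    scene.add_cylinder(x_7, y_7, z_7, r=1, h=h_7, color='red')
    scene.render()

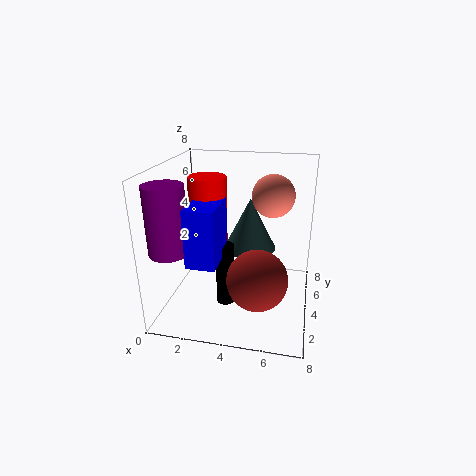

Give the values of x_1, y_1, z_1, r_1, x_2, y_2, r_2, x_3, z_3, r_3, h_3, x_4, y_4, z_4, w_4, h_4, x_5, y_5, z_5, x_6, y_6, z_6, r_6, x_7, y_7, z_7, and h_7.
x_1 = 3.5
y_1 = 3
z_1 = 0.5
r_1 = 0.5
x_2 = 5.5
y_2 = 1.5
r_2 = 1.5
x_3 = 4.5
z_3 = 3
r_3 = 1.5
h_3 = 3
x_4 = 2
y_4 = 1
z_4 = 3.5
w_4 = 1.5
h_4 = 3
x_5 = 6
y_5 = 2.5
z_5 = 7
x_6 = 1
y_6 = 1.5
z_6 = 4
r_6 = 1
x_7 = 2.5
y_7 = 3.5
z_7 = 3.5
h_7 = 4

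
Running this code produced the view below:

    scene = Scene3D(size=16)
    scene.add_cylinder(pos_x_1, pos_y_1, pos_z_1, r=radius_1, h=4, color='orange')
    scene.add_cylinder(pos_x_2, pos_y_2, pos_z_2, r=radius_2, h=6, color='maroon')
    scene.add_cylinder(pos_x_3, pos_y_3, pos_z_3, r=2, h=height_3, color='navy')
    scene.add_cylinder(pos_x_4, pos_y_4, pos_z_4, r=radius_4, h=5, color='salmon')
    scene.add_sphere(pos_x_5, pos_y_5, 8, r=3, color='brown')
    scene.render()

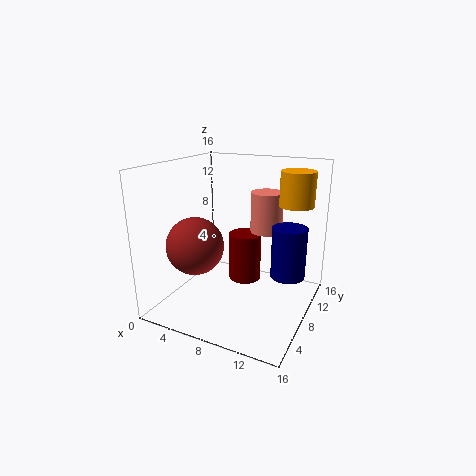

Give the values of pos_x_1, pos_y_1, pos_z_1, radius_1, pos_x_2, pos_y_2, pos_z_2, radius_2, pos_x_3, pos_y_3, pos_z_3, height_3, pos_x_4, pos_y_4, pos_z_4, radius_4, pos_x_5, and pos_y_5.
pos_x_1 = 13
pos_y_1 = 13
pos_z_1 = 11
radius_1 = 2
pos_x_2 = 7
pos_y_2 = 12
pos_z_2 = 1
radius_2 = 2
pos_x_3 = 13
pos_y_3 = 11
pos_z_3 = 3
height_3 = 6
pos_x_4 = 9
pos_y_4 = 14
pos_z_4 = 7
radius_4 = 2
pos_x_5 = 5
pos_y_5 = 4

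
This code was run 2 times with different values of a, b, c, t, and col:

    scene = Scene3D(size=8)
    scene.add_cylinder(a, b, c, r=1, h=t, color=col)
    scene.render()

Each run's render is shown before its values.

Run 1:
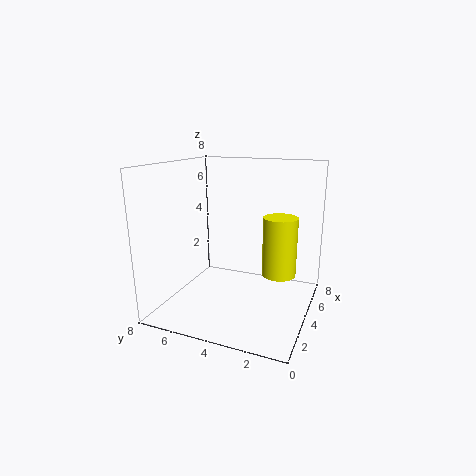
a = 5.5, b = 2, c = 1.5, t = 3.5, col = 'yellow'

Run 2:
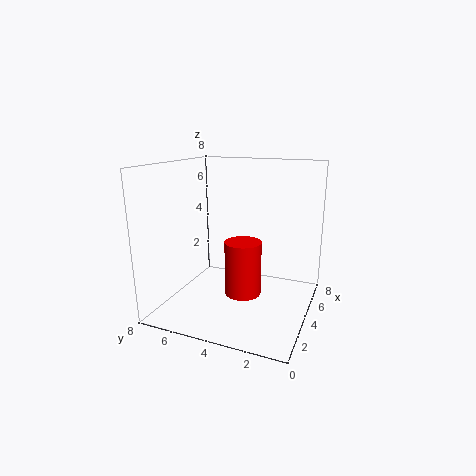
a = 3.5, b = 3.5, c = 1, t = 3, col = 'red'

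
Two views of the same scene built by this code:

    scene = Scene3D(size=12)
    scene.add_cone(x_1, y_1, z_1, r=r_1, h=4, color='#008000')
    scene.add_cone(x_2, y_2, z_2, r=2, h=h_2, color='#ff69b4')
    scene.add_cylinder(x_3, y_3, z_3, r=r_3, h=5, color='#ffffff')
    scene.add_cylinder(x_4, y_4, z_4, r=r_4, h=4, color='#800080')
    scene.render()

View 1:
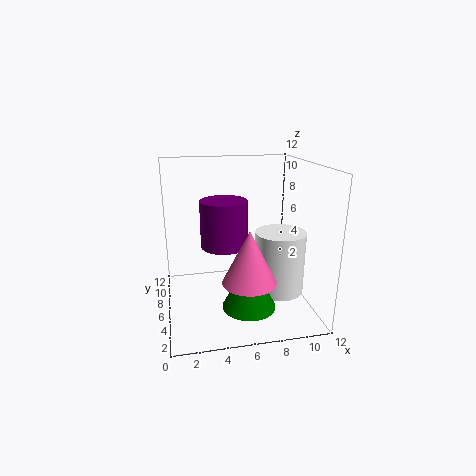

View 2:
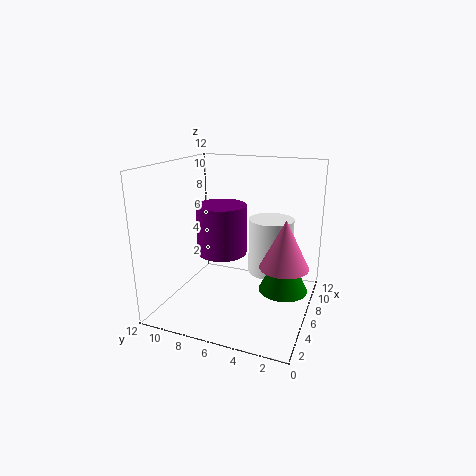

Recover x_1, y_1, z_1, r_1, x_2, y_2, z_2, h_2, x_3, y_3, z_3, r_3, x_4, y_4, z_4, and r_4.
x_1 = 6
y_1 = 2
z_1 = 2
r_1 = 2
x_2 = 6
y_2 = 2
z_2 = 4
h_2 = 4
x_3 = 9
y_3 = 4
z_3 = 2
r_3 = 2
x_4 = 5
y_4 = 7
z_4 = 5
r_4 = 2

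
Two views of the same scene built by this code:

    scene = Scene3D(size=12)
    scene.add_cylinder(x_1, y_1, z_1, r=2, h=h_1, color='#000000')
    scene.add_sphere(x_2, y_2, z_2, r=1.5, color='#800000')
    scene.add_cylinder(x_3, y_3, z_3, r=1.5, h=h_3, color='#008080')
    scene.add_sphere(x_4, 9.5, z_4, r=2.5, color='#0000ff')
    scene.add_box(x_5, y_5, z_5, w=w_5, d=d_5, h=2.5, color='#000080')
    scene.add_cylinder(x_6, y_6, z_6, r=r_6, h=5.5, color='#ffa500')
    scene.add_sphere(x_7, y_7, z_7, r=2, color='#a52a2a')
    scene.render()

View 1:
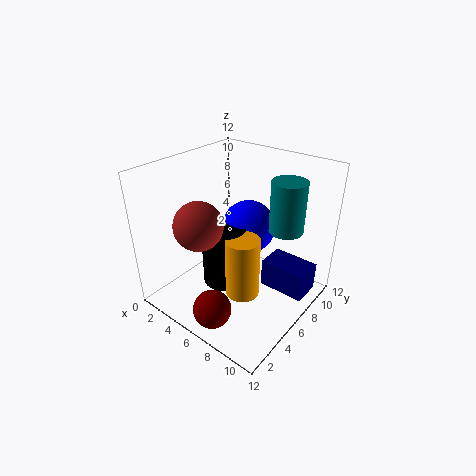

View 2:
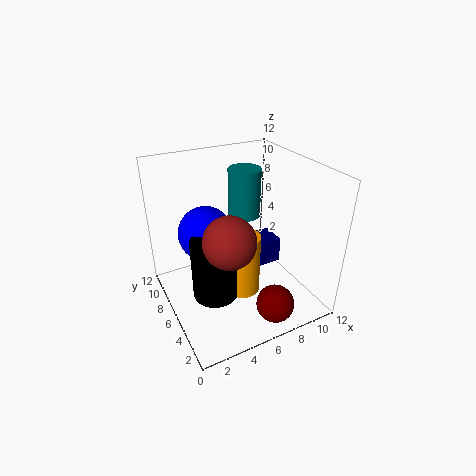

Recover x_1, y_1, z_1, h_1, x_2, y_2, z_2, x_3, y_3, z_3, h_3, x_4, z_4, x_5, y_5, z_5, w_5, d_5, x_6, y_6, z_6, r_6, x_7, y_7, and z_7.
x_1 = 4; y_1 = 6.5; z_1 = 0.5; h_1 = 5.5; x_2 = 7; y_2 = 1.5; z_2 = 2; x_3 = 8.5; y_3 = 9.5; z_3 = 6; h_3 = 4.5; x_4 = 4.5; z_4 = 5; x_5 = 7.5; y_5 = 7.5; z_5 = 1; w_5 = 4; d_5 = 2.5; x_6 = 6.5; y_6 = 6; z_6 = 0.5; r_6 = 1.5; x_7 = 4; y_7 = 3.5; z_7 = 7.5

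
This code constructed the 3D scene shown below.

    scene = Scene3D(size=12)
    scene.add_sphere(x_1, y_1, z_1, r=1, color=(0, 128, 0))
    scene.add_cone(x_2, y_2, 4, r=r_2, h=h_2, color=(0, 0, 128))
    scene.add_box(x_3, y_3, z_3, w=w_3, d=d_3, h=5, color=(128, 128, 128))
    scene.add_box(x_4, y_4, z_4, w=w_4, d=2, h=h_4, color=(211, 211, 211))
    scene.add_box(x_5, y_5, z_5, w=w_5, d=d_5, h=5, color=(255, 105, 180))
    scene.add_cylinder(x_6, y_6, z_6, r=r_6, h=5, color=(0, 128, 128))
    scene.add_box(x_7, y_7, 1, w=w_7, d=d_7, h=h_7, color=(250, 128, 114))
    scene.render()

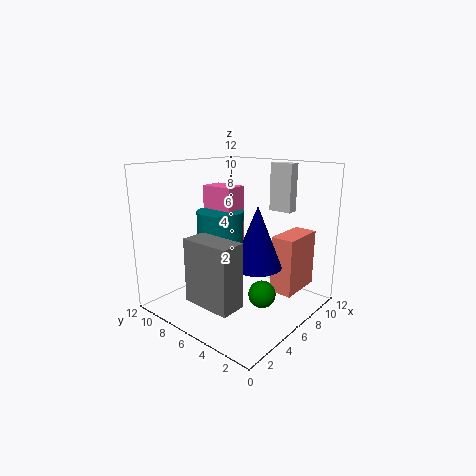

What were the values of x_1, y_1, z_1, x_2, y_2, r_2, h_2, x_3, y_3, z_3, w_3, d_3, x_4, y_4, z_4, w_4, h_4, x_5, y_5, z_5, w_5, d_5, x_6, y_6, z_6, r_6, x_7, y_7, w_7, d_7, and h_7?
x_1 = 4
y_1 = 2
z_1 = 3
x_2 = 6
y_2 = 4
r_2 = 2
h_2 = 5
x_3 = 1
y_3 = 3
z_3 = 2
w_3 = 2
d_3 = 4
x_4 = 9
y_4 = 3
z_4 = 8
w_4 = 1
h_4 = 4
x_5 = 6
y_5 = 7
z_5 = 5
w_5 = 2
d_5 = 3
x_6 = 6
y_6 = 8
z_6 = 3
r_6 = 2
x_7 = 8
y_7 = 2
w_7 = 4
d_7 = 2
h_7 = 5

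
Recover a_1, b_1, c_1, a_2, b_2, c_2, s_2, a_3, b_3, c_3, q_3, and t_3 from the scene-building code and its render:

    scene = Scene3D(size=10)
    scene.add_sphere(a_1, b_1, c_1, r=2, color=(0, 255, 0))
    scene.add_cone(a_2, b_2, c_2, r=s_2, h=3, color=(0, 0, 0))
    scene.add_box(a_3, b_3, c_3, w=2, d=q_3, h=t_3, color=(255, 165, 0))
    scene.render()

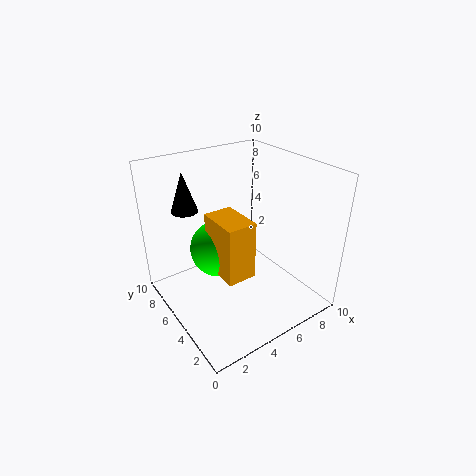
a_1 = 4, b_1 = 6, c_1 = 4, a_2 = 3, b_2 = 9, c_2 = 6, s_2 = 1, a_3 = 3, b_3 = 3, c_3 = 3, q_3 = 3, t_3 = 4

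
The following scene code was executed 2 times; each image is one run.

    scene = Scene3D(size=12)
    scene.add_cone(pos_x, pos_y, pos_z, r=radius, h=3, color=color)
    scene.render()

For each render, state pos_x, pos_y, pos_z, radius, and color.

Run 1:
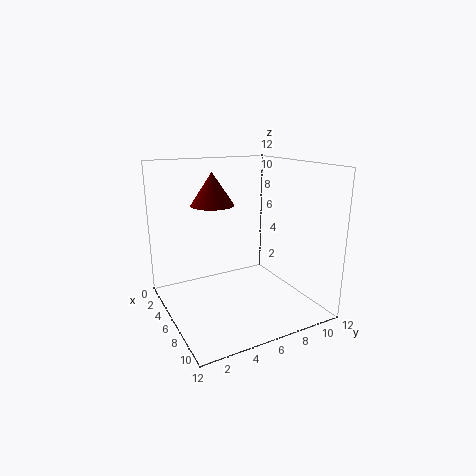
pos_x = 2
pos_y = 5.5
pos_z = 8
radius = 2
color = 'maroon'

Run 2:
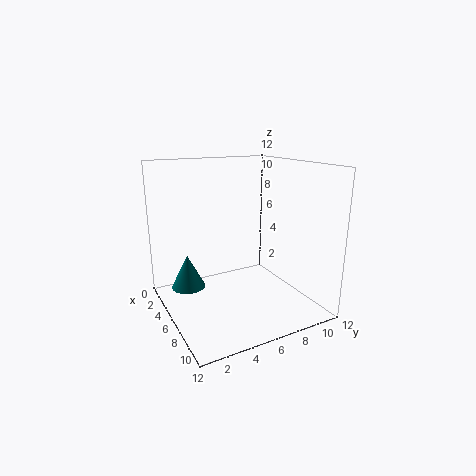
pos_x = 3
pos_y = 2.5
pos_z = 1
radius = 1.5
color = 'teal'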